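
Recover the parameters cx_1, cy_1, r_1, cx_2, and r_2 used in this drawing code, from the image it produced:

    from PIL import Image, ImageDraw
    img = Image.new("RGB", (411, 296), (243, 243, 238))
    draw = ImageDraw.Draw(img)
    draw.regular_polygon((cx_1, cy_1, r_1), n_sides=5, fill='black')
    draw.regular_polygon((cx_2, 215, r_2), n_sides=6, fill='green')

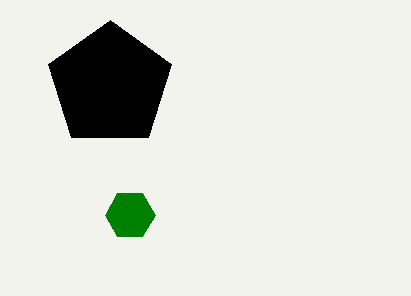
cx_1 = 110, cy_1 = 85, r_1 = 65, cx_2 = 130, r_2 = 25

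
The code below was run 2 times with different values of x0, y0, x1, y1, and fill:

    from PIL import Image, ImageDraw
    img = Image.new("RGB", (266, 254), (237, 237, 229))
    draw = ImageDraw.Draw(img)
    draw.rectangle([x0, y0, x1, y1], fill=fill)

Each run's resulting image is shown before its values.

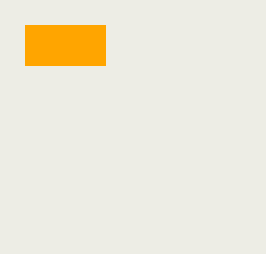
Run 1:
x0 = 25
y0 = 25
x1 = 105
y1 = 65
fill = 'orange'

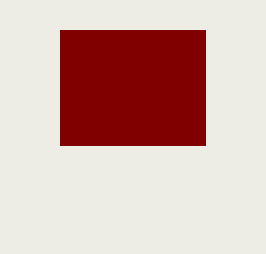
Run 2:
x0 = 60
y0 = 30
x1 = 205
y1 = 145
fill = 'maroon'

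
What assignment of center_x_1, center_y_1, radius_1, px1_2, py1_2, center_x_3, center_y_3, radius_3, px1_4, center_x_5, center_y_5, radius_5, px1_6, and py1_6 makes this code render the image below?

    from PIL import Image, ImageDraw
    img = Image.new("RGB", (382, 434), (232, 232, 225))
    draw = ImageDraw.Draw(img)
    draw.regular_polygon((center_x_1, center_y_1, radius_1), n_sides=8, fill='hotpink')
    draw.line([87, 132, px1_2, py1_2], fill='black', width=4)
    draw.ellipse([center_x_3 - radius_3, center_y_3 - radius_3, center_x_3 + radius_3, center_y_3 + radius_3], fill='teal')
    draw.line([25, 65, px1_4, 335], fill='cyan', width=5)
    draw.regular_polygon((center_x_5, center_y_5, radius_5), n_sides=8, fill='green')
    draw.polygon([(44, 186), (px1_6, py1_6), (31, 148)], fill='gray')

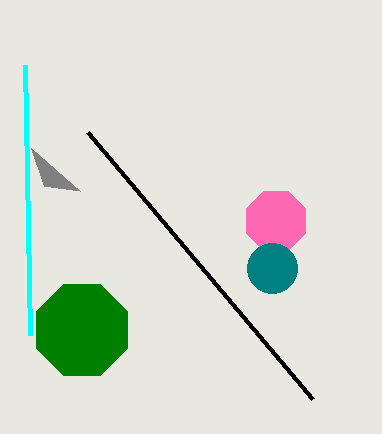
center_x_1 = 276, center_y_1 = 221, radius_1 = 32, px1_2 = 312, py1_2 = 399, center_x_3 = 272, center_y_3 = 268, radius_3 = 25, px1_4 = 30, center_x_5 = 82, center_y_5 = 330, radius_5 = 49, px1_6 = 80, py1_6 = 191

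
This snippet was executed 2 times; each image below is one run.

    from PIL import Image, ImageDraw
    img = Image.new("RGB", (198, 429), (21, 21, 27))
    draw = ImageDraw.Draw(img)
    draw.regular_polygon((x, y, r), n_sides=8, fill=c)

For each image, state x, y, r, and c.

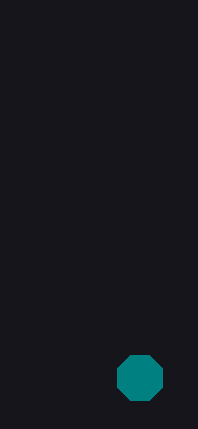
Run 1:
x = 140, y = 378, r = 24, c = 'teal'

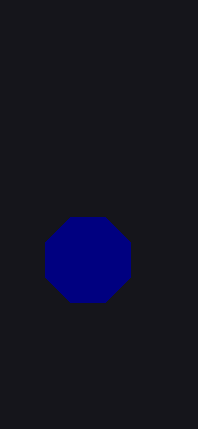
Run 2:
x = 88; y = 260; r = 46; c = 'navy'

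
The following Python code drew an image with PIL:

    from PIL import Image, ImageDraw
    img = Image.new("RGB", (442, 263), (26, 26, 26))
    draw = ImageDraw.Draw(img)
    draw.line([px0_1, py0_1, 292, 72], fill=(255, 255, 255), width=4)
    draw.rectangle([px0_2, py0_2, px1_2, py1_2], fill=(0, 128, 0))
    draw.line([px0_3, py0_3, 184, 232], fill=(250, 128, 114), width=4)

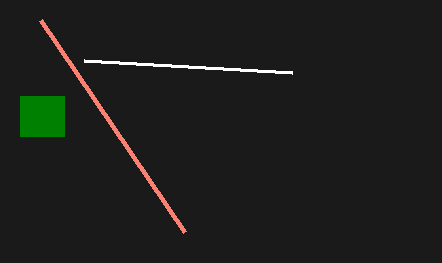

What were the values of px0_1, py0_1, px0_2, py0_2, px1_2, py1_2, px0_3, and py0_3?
px0_1 = 84; py0_1 = 60; px0_2 = 20; py0_2 = 96; px1_2 = 64; py1_2 = 136; px0_3 = 40; py0_3 = 20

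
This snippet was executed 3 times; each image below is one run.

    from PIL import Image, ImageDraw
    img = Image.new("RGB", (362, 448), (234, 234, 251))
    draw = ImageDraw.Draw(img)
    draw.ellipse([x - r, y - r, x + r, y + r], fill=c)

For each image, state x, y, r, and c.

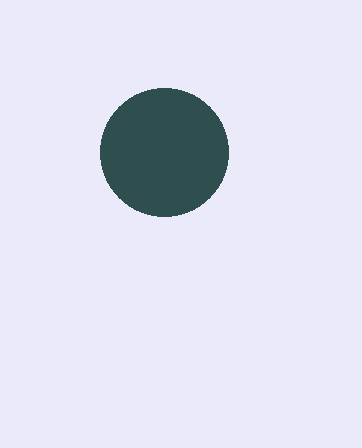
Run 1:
x = 164; y = 152; r = 64; c = 'darkslategray'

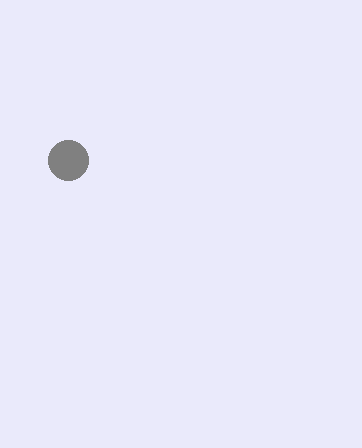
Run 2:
x = 68, y = 160, r = 20, c = 'gray'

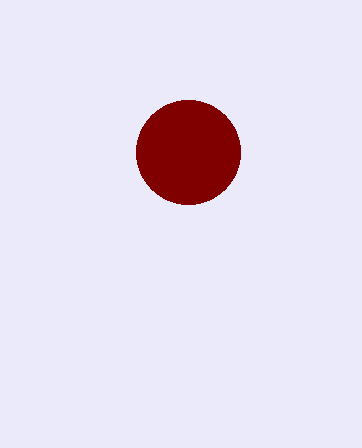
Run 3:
x = 188; y = 152; r = 52; c = 'maroon'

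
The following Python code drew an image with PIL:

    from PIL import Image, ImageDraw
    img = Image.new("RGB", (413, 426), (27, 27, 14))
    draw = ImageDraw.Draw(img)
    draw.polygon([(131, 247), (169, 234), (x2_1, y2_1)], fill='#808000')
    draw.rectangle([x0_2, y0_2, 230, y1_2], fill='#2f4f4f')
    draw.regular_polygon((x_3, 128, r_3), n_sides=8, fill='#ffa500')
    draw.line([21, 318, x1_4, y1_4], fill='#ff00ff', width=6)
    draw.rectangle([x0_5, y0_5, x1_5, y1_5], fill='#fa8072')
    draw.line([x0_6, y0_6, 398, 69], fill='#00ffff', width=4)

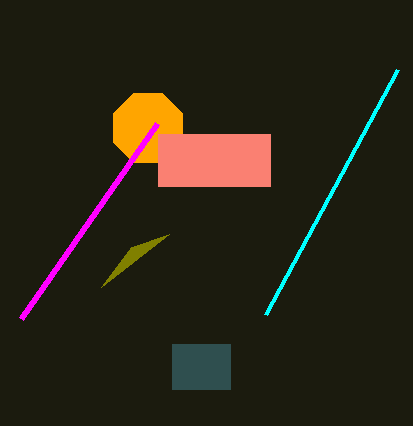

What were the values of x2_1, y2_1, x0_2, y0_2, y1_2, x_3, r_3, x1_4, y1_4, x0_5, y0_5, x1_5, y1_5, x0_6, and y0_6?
x2_1 = 101
y2_1 = 287
x0_2 = 172
y0_2 = 344
y1_2 = 389
x_3 = 148
r_3 = 37
x1_4 = 157
y1_4 = 123
x0_5 = 158
y0_5 = 134
x1_5 = 270
y1_5 = 186
x0_6 = 266
y0_6 = 314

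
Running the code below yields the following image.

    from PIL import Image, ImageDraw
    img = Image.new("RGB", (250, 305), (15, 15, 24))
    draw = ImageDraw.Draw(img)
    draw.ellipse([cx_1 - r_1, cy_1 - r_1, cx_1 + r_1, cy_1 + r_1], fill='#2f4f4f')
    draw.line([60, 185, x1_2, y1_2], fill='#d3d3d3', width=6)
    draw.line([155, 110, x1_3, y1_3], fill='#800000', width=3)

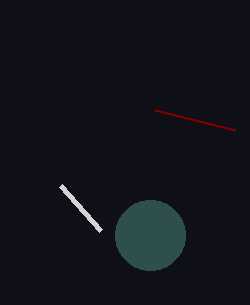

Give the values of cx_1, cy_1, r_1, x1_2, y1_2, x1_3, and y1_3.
cx_1 = 150, cy_1 = 235, r_1 = 35, x1_2 = 100, y1_2 = 230, x1_3 = 235, y1_3 = 130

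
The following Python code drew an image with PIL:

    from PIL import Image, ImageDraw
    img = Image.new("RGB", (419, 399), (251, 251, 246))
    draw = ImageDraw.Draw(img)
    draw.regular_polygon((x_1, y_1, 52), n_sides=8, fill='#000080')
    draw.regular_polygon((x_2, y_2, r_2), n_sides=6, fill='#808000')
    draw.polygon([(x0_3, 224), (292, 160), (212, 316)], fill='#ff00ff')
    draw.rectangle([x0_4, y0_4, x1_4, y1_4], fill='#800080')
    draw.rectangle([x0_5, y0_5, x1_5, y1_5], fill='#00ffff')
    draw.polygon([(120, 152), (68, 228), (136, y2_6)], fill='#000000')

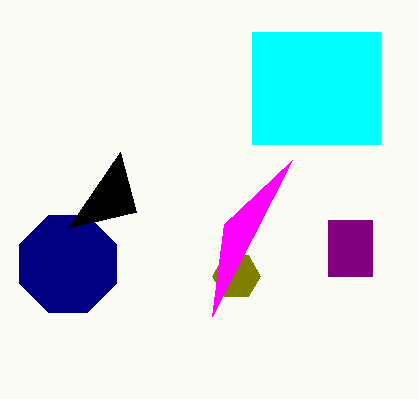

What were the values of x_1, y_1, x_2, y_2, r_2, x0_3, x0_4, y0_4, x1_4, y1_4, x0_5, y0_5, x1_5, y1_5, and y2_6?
x_1 = 68
y_1 = 264
x_2 = 236
y_2 = 276
r_2 = 24
x0_3 = 224
x0_4 = 328
y0_4 = 220
x1_4 = 372
y1_4 = 276
x0_5 = 252
y0_5 = 32
x1_5 = 380
y1_5 = 144
y2_6 = 212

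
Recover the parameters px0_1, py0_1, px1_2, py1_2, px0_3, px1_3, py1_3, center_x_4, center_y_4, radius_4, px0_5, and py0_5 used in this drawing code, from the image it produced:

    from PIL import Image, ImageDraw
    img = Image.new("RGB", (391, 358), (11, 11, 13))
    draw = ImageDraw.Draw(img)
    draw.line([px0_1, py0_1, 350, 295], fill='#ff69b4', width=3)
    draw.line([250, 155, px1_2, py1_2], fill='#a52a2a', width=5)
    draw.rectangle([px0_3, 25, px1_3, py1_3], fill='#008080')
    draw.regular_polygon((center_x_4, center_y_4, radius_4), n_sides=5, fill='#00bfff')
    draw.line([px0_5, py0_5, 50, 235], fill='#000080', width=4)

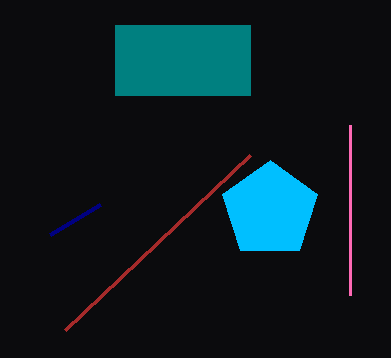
px0_1 = 350
py0_1 = 125
px1_2 = 65
py1_2 = 330
px0_3 = 115
px1_3 = 250
py1_3 = 95
center_x_4 = 270
center_y_4 = 210
radius_4 = 50
px0_5 = 100
py0_5 = 205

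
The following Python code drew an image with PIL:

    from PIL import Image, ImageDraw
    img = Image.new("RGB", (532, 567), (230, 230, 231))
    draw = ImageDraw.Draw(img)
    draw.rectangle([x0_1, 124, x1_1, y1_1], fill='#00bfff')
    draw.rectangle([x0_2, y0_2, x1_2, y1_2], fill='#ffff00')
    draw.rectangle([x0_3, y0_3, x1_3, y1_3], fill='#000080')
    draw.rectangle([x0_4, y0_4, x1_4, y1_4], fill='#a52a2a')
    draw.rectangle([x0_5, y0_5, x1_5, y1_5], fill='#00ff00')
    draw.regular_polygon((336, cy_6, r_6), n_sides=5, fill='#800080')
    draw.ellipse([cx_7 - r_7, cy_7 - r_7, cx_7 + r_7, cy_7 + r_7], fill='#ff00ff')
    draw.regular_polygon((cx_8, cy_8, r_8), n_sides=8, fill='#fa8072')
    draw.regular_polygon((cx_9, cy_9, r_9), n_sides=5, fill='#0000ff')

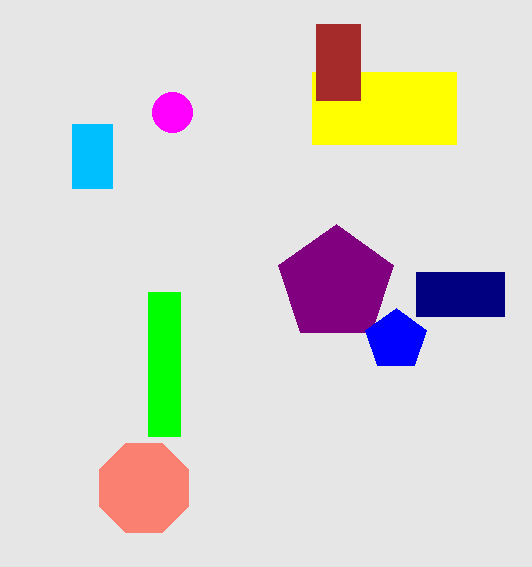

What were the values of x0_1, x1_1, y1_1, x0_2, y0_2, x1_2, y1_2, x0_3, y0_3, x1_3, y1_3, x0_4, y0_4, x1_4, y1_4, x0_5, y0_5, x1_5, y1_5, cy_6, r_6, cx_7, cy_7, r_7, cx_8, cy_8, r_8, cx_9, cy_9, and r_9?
x0_1 = 72, x1_1 = 112, y1_1 = 188, x0_2 = 312, y0_2 = 72, x1_2 = 456, y1_2 = 144, x0_3 = 416, y0_3 = 272, x1_3 = 504, y1_3 = 316, x0_4 = 316, y0_4 = 24, x1_4 = 360, y1_4 = 100, x0_5 = 148, y0_5 = 292, x1_5 = 180, y1_5 = 436, cy_6 = 284, r_6 = 60, cx_7 = 172, cy_7 = 112, r_7 = 20, cx_8 = 144, cy_8 = 488, r_8 = 48, cx_9 = 396, cy_9 = 340, r_9 = 32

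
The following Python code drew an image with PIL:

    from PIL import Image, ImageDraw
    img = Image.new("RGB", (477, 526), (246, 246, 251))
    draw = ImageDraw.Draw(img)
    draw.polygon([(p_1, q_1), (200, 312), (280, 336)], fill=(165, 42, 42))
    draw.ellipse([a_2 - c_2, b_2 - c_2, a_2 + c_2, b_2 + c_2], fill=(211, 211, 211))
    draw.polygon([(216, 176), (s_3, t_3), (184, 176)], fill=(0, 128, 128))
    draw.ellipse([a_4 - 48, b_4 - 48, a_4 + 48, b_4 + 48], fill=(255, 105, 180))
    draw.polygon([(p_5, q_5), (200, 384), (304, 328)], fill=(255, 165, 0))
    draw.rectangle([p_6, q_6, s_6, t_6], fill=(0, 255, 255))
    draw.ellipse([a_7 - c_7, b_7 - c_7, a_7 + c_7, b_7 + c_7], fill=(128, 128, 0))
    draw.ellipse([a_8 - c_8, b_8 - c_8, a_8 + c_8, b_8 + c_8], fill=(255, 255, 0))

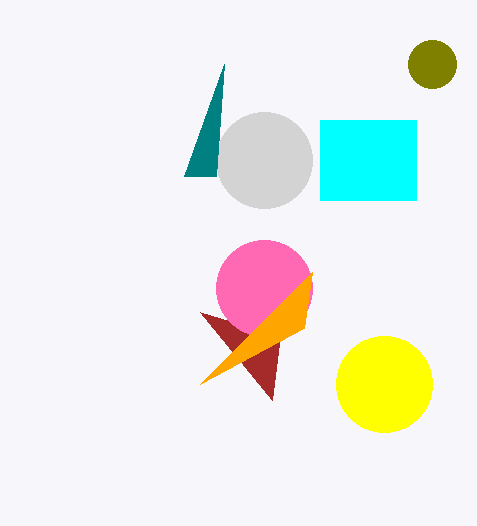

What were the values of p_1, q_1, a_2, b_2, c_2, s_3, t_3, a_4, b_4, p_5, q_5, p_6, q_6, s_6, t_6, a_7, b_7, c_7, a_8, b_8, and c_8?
p_1 = 272
q_1 = 400
a_2 = 264
b_2 = 160
c_2 = 48
s_3 = 224
t_3 = 64
a_4 = 264
b_4 = 288
p_5 = 312
q_5 = 272
p_6 = 320
q_6 = 120
s_6 = 416
t_6 = 200
a_7 = 432
b_7 = 64
c_7 = 24
a_8 = 384
b_8 = 384
c_8 = 48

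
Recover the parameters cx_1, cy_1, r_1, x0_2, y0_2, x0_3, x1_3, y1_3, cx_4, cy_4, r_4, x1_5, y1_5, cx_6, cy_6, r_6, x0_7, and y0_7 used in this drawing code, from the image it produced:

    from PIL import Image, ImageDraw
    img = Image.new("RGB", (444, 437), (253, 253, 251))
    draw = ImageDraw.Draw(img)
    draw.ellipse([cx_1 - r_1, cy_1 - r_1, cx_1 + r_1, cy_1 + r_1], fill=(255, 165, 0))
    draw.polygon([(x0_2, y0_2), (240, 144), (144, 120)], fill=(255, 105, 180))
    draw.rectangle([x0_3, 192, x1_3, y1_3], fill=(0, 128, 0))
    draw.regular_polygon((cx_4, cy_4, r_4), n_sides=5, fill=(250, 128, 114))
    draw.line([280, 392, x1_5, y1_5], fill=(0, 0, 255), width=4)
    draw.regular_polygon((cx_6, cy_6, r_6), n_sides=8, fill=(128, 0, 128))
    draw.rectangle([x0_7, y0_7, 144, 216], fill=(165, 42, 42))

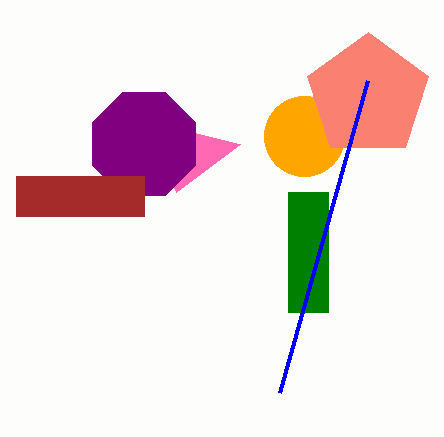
cx_1 = 304, cy_1 = 136, r_1 = 40, x0_2 = 176, y0_2 = 192, x0_3 = 288, x1_3 = 328, y1_3 = 312, cx_4 = 368, cy_4 = 96, r_4 = 64, x1_5 = 368, y1_5 = 80, cx_6 = 144, cy_6 = 144, r_6 = 56, x0_7 = 16, y0_7 = 176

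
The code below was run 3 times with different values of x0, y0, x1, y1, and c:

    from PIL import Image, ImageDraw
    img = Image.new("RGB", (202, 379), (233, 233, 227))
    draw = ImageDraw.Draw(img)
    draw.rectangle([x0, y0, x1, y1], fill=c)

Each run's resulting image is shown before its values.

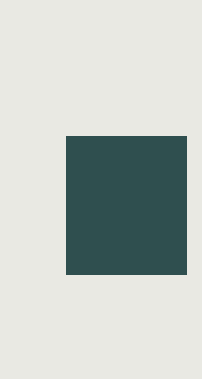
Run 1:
x0 = 66; y0 = 136; x1 = 186; y1 = 274; c = 'darkslategray'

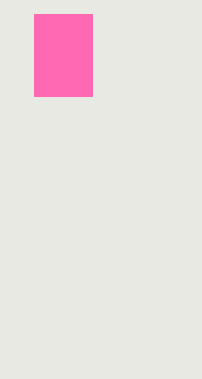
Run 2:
x0 = 34; y0 = 14; x1 = 92; y1 = 96; c = 'hotpink'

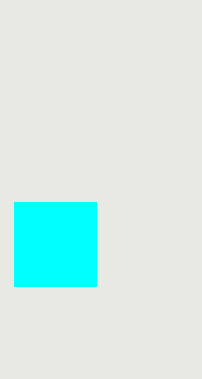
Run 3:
x0 = 14; y0 = 202; x1 = 96; y1 = 286; c = 'cyan'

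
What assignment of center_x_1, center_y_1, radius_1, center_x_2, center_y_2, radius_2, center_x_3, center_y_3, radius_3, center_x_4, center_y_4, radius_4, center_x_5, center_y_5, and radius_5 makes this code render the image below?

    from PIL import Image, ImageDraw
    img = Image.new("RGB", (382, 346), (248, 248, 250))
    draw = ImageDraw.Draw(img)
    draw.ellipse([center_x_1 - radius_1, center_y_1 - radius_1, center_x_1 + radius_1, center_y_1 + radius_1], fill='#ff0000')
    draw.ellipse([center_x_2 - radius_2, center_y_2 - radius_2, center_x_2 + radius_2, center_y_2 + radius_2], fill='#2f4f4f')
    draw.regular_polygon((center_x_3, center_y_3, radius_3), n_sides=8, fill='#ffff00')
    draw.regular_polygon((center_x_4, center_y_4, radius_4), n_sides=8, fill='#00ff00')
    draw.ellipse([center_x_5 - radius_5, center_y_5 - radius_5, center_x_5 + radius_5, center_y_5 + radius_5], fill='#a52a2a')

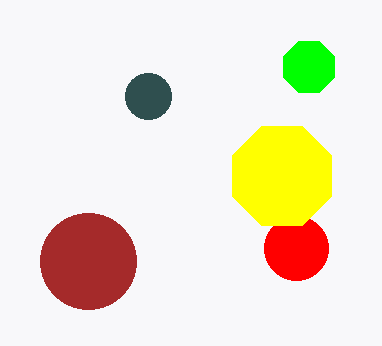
center_x_1 = 296, center_y_1 = 248, radius_1 = 32, center_x_2 = 148, center_y_2 = 96, radius_2 = 23, center_x_3 = 282, center_y_3 = 176, radius_3 = 54, center_x_4 = 309, center_y_4 = 67, radius_4 = 28, center_x_5 = 88, center_y_5 = 261, radius_5 = 48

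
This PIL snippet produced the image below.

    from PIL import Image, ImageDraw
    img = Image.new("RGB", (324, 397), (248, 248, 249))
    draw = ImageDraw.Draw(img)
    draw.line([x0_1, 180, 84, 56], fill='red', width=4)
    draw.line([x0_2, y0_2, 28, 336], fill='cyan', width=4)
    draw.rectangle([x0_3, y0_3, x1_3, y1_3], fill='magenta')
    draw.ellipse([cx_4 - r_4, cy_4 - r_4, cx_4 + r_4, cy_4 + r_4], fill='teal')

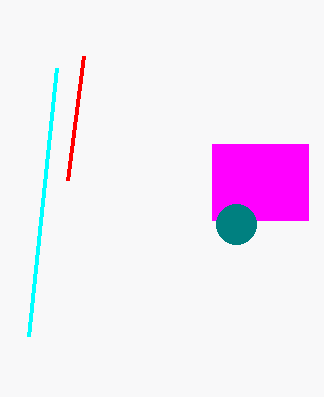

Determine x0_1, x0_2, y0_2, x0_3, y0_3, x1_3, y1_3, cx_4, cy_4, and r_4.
x0_1 = 68, x0_2 = 56, y0_2 = 68, x0_3 = 212, y0_3 = 144, x1_3 = 308, y1_3 = 220, cx_4 = 236, cy_4 = 224, r_4 = 20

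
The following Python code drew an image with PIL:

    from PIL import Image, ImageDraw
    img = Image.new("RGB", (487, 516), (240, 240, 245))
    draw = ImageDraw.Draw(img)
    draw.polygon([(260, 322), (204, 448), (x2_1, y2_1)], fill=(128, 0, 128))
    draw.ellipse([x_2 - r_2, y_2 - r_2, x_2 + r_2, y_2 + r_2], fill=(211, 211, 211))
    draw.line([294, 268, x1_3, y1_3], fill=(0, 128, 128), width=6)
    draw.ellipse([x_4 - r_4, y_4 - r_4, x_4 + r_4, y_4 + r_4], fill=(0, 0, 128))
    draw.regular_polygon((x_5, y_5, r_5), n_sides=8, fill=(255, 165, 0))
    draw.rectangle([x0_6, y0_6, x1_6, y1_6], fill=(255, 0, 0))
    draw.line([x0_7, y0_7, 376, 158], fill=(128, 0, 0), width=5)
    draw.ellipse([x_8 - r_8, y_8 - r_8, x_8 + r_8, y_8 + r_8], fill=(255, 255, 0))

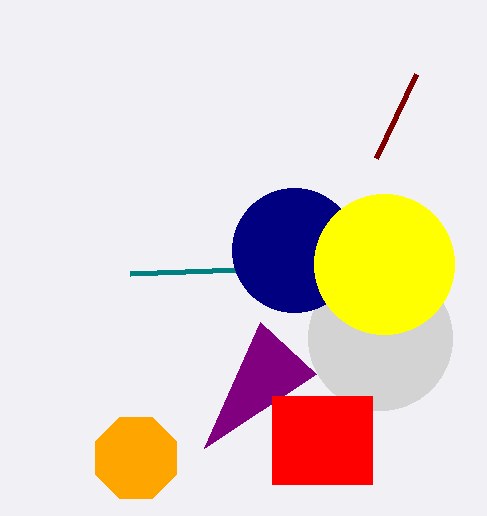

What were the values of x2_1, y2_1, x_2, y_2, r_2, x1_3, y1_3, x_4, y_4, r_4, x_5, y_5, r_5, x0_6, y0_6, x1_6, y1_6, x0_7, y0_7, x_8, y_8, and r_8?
x2_1 = 316
y2_1 = 374
x_2 = 380
y_2 = 338
r_2 = 72
x1_3 = 130
y1_3 = 274
x_4 = 294
y_4 = 250
r_4 = 62
x_5 = 136
y_5 = 458
r_5 = 44
x0_6 = 272
y0_6 = 396
x1_6 = 372
y1_6 = 484
x0_7 = 416
y0_7 = 74
x_8 = 384
y_8 = 264
r_8 = 70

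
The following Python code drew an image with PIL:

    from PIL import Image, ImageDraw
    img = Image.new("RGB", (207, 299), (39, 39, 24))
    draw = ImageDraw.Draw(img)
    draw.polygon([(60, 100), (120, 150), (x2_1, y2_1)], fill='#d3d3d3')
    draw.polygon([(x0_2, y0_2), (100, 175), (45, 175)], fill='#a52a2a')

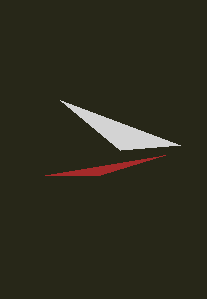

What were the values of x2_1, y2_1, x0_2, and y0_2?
x2_1 = 180
y2_1 = 145
x0_2 = 165
y0_2 = 155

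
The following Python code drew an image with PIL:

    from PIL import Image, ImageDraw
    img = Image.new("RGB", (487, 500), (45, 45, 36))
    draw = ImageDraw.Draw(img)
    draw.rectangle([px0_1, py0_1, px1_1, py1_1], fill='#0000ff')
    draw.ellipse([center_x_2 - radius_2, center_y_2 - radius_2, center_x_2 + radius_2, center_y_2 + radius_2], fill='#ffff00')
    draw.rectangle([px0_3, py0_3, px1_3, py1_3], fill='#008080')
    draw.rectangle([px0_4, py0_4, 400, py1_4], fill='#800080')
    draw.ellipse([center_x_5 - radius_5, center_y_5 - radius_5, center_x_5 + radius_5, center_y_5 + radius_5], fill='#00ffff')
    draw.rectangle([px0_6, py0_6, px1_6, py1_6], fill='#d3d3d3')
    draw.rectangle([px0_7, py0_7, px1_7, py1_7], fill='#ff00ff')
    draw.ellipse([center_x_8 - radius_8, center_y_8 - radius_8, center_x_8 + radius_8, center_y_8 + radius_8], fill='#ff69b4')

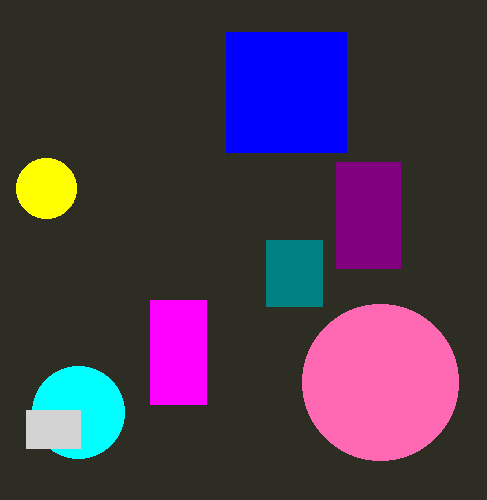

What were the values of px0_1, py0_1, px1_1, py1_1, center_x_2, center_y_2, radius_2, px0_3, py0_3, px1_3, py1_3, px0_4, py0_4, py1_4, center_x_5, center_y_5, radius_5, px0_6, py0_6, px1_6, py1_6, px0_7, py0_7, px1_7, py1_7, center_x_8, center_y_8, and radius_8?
px0_1 = 226
py0_1 = 32
px1_1 = 346
py1_1 = 152
center_x_2 = 46
center_y_2 = 188
radius_2 = 30
px0_3 = 266
py0_3 = 240
px1_3 = 322
py1_3 = 306
px0_4 = 336
py0_4 = 162
py1_4 = 268
center_x_5 = 78
center_y_5 = 412
radius_5 = 46
px0_6 = 26
py0_6 = 410
px1_6 = 80
py1_6 = 448
px0_7 = 150
py0_7 = 300
px1_7 = 206
py1_7 = 404
center_x_8 = 380
center_y_8 = 382
radius_8 = 78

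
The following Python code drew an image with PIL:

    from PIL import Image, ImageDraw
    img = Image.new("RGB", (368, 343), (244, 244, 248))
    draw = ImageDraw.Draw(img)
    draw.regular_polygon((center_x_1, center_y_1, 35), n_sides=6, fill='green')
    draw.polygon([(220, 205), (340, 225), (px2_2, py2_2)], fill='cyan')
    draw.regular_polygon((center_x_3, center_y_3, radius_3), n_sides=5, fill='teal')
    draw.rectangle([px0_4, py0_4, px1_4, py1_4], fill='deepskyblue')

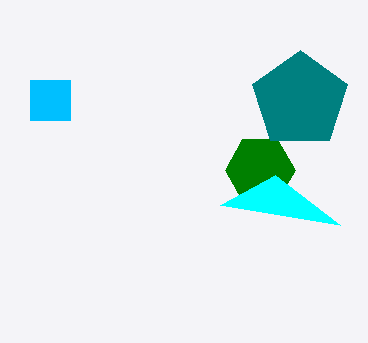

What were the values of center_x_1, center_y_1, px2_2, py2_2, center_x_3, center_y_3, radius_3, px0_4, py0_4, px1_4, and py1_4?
center_x_1 = 260; center_y_1 = 170; px2_2 = 275; py2_2 = 175; center_x_3 = 300; center_y_3 = 100; radius_3 = 50; px0_4 = 30; py0_4 = 80; px1_4 = 70; py1_4 = 120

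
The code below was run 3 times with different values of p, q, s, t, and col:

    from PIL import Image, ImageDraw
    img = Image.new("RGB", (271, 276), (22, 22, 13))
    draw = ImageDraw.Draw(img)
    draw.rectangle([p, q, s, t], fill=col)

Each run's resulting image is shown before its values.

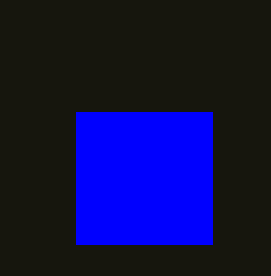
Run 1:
p = 76; q = 112; s = 212; t = 244; col = 'blue'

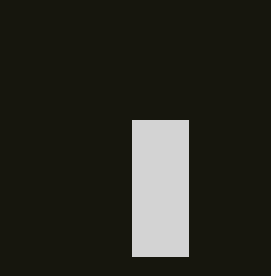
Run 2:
p = 132, q = 120, s = 188, t = 256, col = 'lightgray'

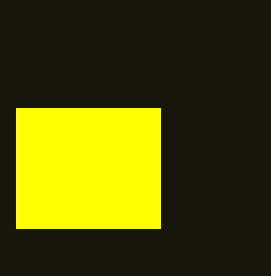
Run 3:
p = 16
q = 108
s = 160
t = 228
col = 'yellow'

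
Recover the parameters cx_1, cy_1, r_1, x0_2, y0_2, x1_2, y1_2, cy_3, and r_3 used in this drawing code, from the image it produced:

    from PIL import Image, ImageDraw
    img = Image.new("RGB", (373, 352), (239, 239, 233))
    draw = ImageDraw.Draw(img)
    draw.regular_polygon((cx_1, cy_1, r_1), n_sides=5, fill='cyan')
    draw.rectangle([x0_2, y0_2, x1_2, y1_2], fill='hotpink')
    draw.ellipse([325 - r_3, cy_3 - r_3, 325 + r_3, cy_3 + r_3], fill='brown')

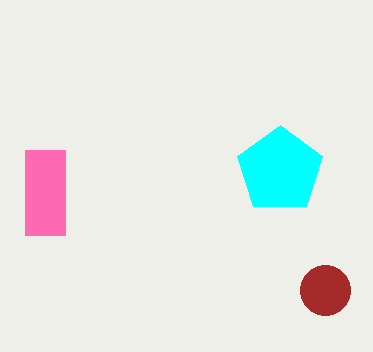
cx_1 = 280
cy_1 = 170
r_1 = 45
x0_2 = 25
y0_2 = 150
x1_2 = 65
y1_2 = 235
cy_3 = 290
r_3 = 25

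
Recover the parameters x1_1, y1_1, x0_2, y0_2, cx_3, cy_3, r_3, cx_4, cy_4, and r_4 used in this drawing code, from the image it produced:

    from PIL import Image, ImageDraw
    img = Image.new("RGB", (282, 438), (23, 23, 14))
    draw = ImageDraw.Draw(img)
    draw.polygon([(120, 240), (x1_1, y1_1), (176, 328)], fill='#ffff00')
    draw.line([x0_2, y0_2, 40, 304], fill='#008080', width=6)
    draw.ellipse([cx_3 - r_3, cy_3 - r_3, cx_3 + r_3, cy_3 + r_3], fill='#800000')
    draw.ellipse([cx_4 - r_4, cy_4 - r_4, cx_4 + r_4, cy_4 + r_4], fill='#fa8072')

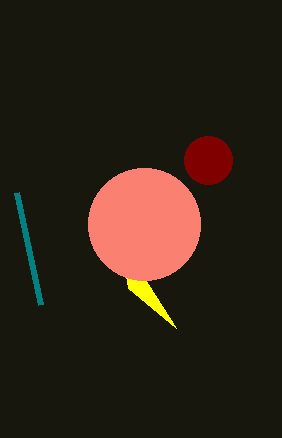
x1_1 = 128, y1_1 = 288, x0_2 = 16, y0_2 = 192, cx_3 = 208, cy_3 = 160, r_3 = 24, cx_4 = 144, cy_4 = 224, r_4 = 56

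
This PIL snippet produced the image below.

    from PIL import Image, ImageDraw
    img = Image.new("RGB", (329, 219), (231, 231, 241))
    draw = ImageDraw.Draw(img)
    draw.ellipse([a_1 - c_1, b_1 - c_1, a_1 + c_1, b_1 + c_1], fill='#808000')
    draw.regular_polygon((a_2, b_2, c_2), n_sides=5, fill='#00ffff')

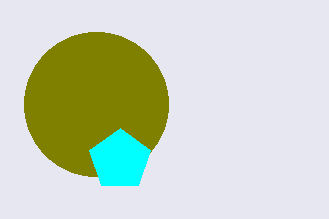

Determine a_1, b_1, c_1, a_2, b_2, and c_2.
a_1 = 96
b_1 = 104
c_1 = 72
a_2 = 120
b_2 = 160
c_2 = 32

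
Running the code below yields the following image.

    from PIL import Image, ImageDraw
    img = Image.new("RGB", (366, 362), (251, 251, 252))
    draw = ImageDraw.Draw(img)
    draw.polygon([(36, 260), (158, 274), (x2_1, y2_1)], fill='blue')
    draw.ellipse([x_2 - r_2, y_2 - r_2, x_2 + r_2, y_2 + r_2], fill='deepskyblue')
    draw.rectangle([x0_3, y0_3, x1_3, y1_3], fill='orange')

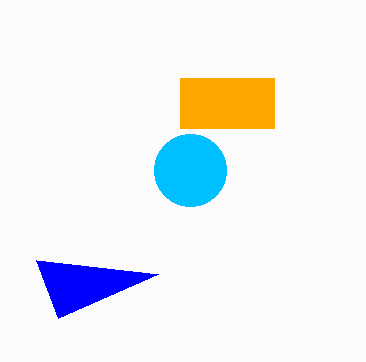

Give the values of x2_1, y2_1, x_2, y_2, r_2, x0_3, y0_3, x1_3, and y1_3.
x2_1 = 58
y2_1 = 318
x_2 = 190
y_2 = 170
r_2 = 36
x0_3 = 180
y0_3 = 78
x1_3 = 274
y1_3 = 128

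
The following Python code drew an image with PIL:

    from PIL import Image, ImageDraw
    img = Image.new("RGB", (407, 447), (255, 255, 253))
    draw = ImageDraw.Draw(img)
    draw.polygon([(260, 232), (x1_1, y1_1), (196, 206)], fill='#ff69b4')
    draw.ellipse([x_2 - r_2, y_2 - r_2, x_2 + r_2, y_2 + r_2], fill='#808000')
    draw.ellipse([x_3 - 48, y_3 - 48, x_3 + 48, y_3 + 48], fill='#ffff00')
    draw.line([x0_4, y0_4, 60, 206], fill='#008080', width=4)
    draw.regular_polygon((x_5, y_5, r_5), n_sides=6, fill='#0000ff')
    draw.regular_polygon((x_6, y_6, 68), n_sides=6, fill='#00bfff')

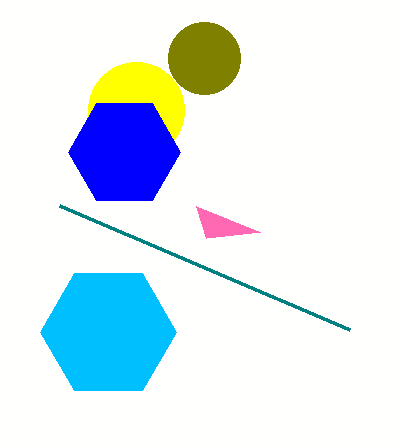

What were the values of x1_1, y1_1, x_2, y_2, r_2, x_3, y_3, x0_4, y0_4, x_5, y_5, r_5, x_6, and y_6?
x1_1 = 206
y1_1 = 238
x_2 = 204
y_2 = 58
r_2 = 36
x_3 = 136
y_3 = 110
x0_4 = 350
y0_4 = 330
x_5 = 124
y_5 = 152
r_5 = 56
x_6 = 108
y_6 = 332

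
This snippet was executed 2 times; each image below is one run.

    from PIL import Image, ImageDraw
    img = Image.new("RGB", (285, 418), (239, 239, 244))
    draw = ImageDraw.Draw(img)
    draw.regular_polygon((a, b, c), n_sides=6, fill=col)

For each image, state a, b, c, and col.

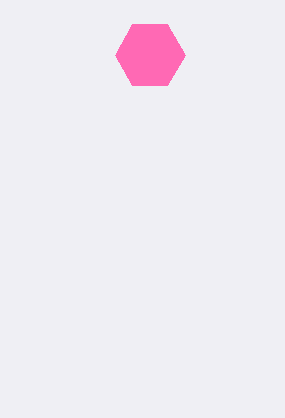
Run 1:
a = 150, b = 55, c = 35, col = 'hotpink'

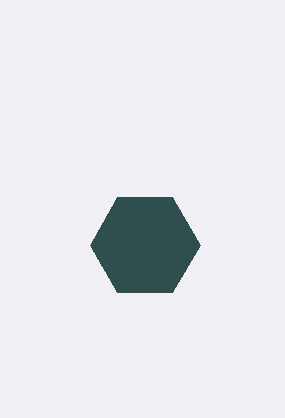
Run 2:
a = 145; b = 245; c = 55; col = 'darkslategray'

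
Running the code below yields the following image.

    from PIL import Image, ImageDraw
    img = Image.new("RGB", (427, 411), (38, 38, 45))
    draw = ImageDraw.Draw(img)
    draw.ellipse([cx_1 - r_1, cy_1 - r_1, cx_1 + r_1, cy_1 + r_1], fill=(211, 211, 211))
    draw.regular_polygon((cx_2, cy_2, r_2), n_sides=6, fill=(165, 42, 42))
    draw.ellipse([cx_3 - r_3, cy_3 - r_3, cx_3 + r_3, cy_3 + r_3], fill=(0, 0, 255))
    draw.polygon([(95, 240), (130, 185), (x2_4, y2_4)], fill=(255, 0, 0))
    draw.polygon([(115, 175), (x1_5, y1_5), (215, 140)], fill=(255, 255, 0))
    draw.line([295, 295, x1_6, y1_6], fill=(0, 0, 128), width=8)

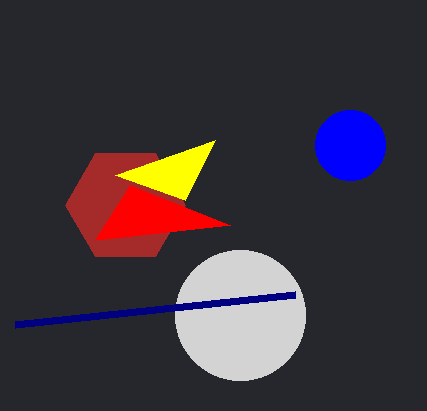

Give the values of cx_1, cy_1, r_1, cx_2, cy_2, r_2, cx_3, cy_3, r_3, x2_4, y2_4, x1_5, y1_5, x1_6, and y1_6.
cx_1 = 240; cy_1 = 315; r_1 = 65; cx_2 = 125; cy_2 = 205; r_2 = 60; cx_3 = 350; cy_3 = 145; r_3 = 35; x2_4 = 230; y2_4 = 225; x1_5 = 185; y1_5 = 200; x1_6 = 15; y1_6 = 325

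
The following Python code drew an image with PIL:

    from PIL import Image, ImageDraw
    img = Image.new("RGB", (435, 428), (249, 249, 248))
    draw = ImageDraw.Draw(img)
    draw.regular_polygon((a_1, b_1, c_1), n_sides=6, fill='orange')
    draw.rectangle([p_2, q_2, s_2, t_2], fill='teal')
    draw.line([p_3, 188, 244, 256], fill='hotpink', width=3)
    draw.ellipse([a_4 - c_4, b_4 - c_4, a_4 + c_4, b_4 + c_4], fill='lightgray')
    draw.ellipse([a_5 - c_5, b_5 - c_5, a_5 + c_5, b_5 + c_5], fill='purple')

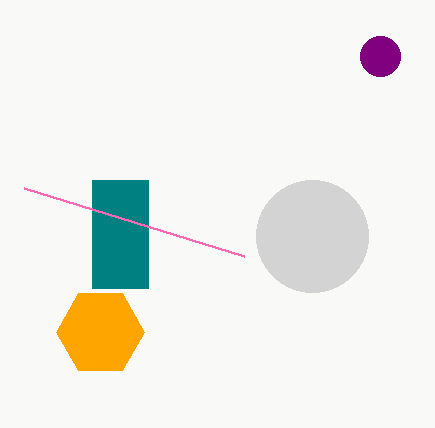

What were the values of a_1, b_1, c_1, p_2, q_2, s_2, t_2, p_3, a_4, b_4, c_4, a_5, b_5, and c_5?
a_1 = 100; b_1 = 332; c_1 = 44; p_2 = 92; q_2 = 180; s_2 = 148; t_2 = 288; p_3 = 24; a_4 = 312; b_4 = 236; c_4 = 56; a_5 = 380; b_5 = 56; c_5 = 20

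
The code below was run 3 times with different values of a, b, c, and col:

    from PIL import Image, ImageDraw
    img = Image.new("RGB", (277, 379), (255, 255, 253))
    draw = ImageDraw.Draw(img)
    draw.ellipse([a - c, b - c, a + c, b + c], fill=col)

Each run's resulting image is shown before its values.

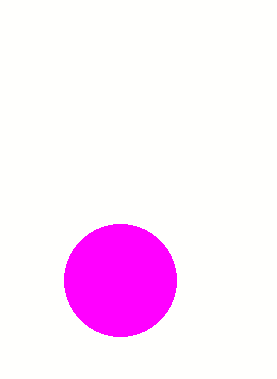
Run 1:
a = 120; b = 280; c = 56; col = 'magenta'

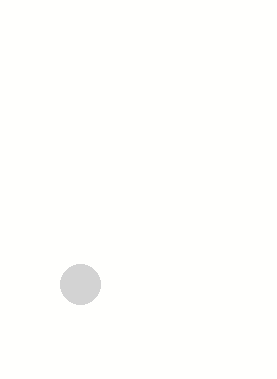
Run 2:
a = 80
b = 284
c = 20
col = 'lightgray'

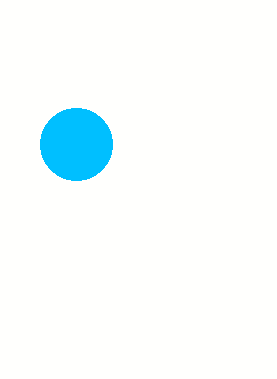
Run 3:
a = 76, b = 144, c = 36, col = 'deepskyblue'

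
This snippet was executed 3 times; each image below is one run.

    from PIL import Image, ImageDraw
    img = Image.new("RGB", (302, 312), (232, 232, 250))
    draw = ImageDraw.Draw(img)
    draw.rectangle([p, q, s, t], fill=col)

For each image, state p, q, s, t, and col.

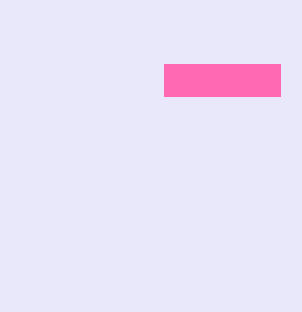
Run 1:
p = 164, q = 64, s = 280, t = 96, col = 'hotpink'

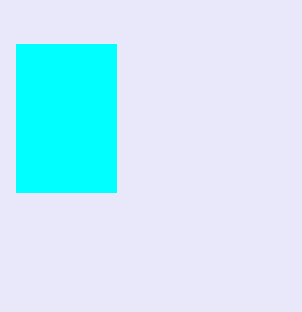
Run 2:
p = 16
q = 44
s = 116
t = 192
col = 'cyan'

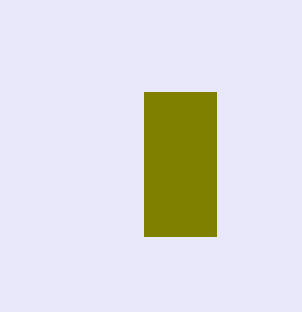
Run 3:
p = 144, q = 92, s = 216, t = 236, col = 'olive'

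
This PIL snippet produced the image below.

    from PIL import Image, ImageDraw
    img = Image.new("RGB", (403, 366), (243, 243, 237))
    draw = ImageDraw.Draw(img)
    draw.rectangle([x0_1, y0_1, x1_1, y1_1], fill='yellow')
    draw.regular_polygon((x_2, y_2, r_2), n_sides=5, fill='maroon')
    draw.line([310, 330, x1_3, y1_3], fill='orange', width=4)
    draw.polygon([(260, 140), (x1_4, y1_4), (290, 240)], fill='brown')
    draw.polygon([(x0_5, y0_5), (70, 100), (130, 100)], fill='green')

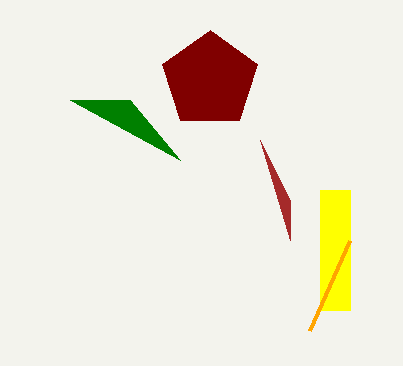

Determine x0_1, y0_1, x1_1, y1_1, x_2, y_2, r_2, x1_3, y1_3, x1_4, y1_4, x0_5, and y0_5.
x0_1 = 320; y0_1 = 190; x1_1 = 350; y1_1 = 310; x_2 = 210; y_2 = 80; r_2 = 50; x1_3 = 350; y1_3 = 240; x1_4 = 290; y1_4 = 200; x0_5 = 180; y0_5 = 160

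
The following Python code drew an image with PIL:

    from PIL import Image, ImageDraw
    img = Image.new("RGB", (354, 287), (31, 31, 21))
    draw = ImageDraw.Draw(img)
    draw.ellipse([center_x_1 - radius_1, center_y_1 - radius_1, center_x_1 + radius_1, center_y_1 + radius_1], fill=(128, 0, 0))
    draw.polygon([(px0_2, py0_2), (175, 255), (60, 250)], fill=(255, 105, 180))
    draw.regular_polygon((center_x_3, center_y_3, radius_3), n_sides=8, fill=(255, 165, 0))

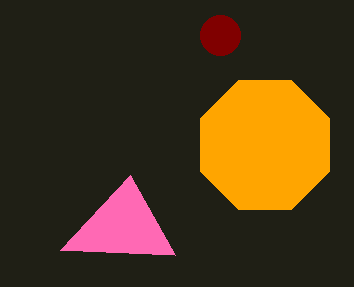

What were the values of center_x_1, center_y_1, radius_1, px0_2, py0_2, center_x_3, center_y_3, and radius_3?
center_x_1 = 220
center_y_1 = 35
radius_1 = 20
px0_2 = 130
py0_2 = 175
center_x_3 = 265
center_y_3 = 145
radius_3 = 70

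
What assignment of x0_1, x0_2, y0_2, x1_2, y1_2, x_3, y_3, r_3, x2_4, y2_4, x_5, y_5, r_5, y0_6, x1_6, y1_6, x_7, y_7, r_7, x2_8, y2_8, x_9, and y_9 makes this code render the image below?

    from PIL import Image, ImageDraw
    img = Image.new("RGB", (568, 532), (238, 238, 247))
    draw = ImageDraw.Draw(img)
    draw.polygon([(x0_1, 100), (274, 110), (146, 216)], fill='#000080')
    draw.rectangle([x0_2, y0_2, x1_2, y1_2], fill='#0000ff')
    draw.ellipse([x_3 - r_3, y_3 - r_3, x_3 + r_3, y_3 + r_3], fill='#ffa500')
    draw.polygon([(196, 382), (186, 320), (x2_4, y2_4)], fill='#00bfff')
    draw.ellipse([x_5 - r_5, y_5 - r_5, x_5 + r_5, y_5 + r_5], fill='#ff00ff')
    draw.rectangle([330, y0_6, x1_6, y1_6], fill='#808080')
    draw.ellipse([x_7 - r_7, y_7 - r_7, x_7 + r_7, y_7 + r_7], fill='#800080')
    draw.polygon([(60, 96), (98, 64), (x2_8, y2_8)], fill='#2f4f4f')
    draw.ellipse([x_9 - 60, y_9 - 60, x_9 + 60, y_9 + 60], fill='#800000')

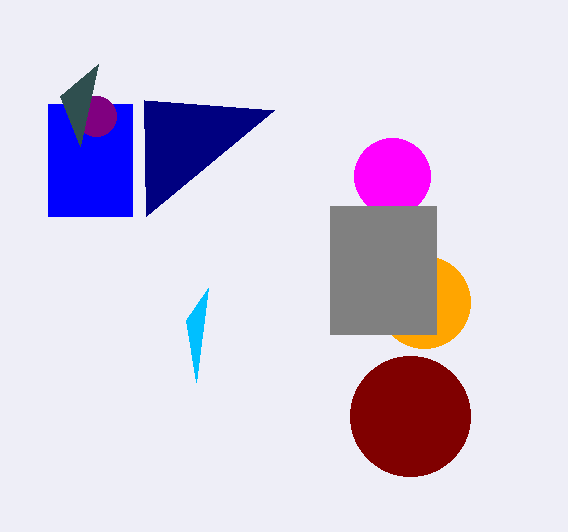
x0_1 = 144, x0_2 = 48, y0_2 = 104, x1_2 = 132, y1_2 = 216, x_3 = 424, y_3 = 302, r_3 = 46, x2_4 = 208, y2_4 = 288, x_5 = 392, y_5 = 176, r_5 = 38, y0_6 = 206, x1_6 = 436, y1_6 = 334, x_7 = 96, y_7 = 116, r_7 = 20, x2_8 = 80, y2_8 = 146, x_9 = 410, y_9 = 416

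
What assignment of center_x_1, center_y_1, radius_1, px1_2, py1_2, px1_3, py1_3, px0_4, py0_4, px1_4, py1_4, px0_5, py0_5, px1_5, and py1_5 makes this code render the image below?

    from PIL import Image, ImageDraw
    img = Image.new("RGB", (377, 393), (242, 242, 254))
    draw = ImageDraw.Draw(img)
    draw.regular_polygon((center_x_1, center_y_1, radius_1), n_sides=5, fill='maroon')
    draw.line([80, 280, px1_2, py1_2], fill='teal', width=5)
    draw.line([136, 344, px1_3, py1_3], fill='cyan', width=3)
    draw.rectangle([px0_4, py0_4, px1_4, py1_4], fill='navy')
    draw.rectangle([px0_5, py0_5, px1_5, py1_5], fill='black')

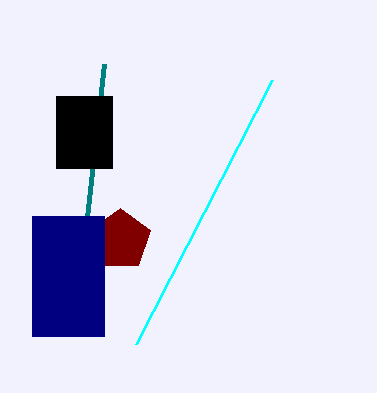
center_x_1 = 120, center_y_1 = 240, radius_1 = 32, px1_2 = 104, py1_2 = 64, px1_3 = 272, py1_3 = 80, px0_4 = 32, py0_4 = 216, px1_4 = 104, py1_4 = 336, px0_5 = 56, py0_5 = 96, px1_5 = 112, py1_5 = 168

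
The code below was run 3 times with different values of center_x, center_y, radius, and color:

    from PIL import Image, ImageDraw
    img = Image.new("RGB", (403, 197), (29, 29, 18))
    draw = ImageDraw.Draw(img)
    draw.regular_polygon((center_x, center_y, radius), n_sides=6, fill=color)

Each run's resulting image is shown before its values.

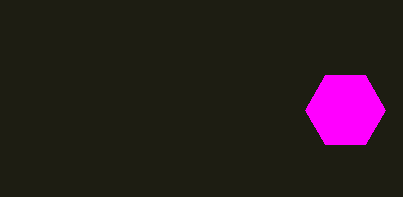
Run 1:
center_x = 345
center_y = 110
radius = 40
color = 'magenta'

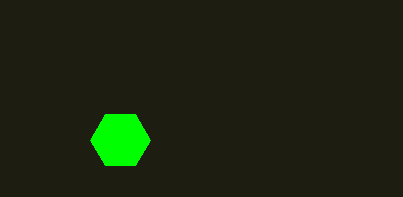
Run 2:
center_x = 120
center_y = 140
radius = 30
color = 'lime'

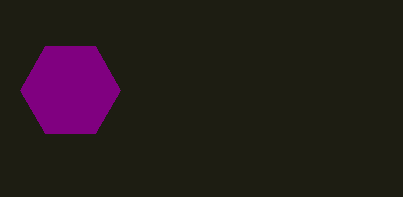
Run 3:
center_x = 70, center_y = 90, radius = 50, color = 'purple'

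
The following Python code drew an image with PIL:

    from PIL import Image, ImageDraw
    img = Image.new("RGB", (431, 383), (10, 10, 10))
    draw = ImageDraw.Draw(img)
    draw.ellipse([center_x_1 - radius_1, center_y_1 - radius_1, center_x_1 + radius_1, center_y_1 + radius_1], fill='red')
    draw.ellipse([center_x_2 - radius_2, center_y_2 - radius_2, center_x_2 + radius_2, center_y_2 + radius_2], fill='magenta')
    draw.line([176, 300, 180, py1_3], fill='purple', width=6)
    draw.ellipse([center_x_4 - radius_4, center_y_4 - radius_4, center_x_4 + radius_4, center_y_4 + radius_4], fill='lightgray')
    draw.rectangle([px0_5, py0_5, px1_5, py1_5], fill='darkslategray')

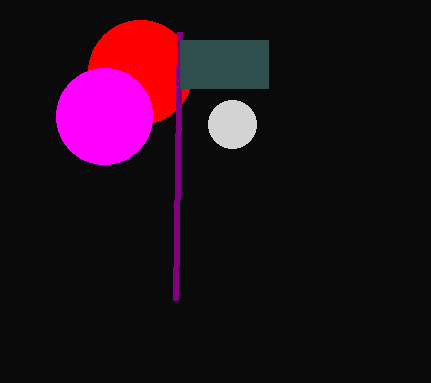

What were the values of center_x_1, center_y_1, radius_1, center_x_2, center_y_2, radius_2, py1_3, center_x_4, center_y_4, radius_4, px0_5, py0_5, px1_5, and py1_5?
center_x_1 = 140, center_y_1 = 72, radius_1 = 52, center_x_2 = 104, center_y_2 = 116, radius_2 = 48, py1_3 = 32, center_x_4 = 232, center_y_4 = 124, radius_4 = 24, px0_5 = 180, py0_5 = 40, px1_5 = 268, py1_5 = 88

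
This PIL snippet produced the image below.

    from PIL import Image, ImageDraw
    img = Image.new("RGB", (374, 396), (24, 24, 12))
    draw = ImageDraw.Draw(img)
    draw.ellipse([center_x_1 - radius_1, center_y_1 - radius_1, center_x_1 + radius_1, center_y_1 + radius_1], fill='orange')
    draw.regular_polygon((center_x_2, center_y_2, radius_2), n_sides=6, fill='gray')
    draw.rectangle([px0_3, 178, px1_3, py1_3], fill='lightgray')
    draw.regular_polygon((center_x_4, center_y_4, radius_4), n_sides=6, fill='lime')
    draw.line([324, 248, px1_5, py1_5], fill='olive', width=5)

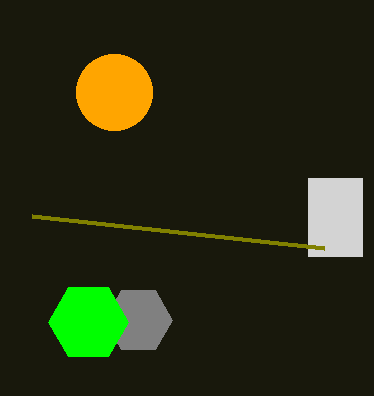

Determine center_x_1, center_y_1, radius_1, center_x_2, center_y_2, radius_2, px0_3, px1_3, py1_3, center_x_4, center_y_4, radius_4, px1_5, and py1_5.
center_x_1 = 114, center_y_1 = 92, radius_1 = 38, center_x_2 = 138, center_y_2 = 320, radius_2 = 34, px0_3 = 308, px1_3 = 362, py1_3 = 256, center_x_4 = 88, center_y_4 = 322, radius_4 = 40, px1_5 = 32, py1_5 = 216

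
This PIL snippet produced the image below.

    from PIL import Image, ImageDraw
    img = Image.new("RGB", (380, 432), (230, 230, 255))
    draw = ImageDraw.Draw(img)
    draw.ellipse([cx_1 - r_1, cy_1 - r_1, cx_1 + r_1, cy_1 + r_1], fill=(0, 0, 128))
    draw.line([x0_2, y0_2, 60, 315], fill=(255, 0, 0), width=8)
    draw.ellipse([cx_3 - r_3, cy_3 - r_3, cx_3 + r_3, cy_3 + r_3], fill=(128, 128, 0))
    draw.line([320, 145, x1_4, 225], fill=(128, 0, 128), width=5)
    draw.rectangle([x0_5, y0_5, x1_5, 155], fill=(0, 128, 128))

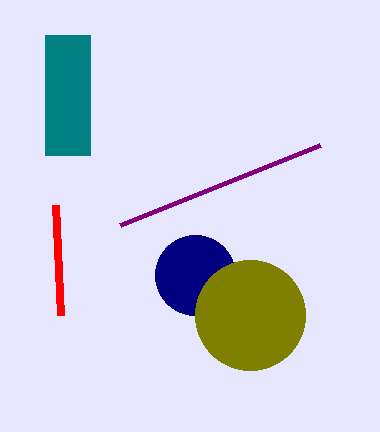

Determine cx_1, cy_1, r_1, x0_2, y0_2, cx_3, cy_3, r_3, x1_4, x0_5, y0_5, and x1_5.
cx_1 = 195; cy_1 = 275; r_1 = 40; x0_2 = 55; y0_2 = 205; cx_3 = 250; cy_3 = 315; r_3 = 55; x1_4 = 120; x0_5 = 45; y0_5 = 35; x1_5 = 90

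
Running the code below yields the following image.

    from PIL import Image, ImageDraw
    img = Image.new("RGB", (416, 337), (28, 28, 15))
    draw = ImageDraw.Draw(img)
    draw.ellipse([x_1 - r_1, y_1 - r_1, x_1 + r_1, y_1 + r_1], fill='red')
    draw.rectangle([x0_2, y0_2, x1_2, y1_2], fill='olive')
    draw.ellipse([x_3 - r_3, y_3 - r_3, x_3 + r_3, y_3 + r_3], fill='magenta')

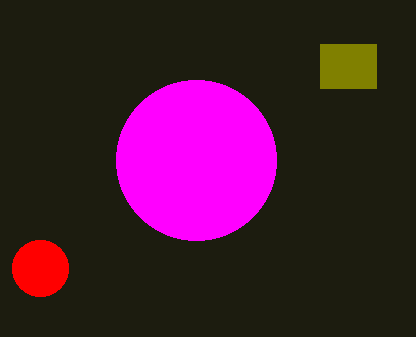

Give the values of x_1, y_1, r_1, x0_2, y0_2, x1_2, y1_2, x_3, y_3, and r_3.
x_1 = 40
y_1 = 268
r_1 = 28
x0_2 = 320
y0_2 = 44
x1_2 = 376
y1_2 = 88
x_3 = 196
y_3 = 160
r_3 = 80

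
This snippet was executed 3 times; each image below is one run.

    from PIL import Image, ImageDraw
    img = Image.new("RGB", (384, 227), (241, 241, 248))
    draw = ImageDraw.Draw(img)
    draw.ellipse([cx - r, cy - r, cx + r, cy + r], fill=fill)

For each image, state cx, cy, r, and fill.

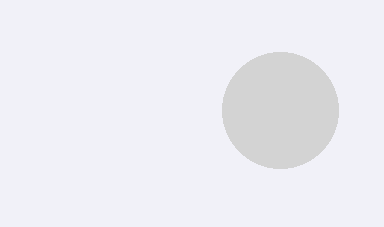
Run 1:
cx = 280, cy = 110, r = 58, fill = 'lightgray'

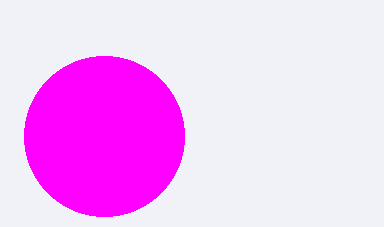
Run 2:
cx = 104, cy = 136, r = 80, fill = 'magenta'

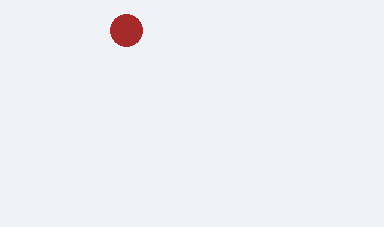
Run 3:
cx = 126, cy = 30, r = 16, fill = 'brown'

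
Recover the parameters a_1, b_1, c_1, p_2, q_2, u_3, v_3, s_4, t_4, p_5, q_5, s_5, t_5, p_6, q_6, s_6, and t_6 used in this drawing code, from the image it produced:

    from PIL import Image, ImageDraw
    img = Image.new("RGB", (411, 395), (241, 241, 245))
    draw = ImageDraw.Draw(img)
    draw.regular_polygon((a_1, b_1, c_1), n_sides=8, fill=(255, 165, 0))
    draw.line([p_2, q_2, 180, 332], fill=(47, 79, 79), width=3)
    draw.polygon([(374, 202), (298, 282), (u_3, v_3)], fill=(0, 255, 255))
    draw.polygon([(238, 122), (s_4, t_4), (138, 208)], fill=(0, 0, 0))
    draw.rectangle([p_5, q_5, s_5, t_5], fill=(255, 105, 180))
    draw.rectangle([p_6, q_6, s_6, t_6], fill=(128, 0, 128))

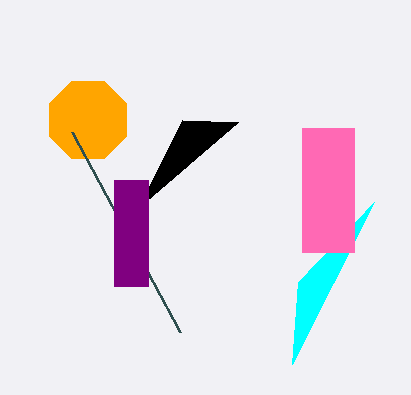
a_1 = 88
b_1 = 120
c_1 = 42
p_2 = 72
q_2 = 132
u_3 = 292
v_3 = 364
s_4 = 182
t_4 = 120
p_5 = 302
q_5 = 128
s_5 = 354
t_5 = 252
p_6 = 114
q_6 = 180
s_6 = 148
t_6 = 286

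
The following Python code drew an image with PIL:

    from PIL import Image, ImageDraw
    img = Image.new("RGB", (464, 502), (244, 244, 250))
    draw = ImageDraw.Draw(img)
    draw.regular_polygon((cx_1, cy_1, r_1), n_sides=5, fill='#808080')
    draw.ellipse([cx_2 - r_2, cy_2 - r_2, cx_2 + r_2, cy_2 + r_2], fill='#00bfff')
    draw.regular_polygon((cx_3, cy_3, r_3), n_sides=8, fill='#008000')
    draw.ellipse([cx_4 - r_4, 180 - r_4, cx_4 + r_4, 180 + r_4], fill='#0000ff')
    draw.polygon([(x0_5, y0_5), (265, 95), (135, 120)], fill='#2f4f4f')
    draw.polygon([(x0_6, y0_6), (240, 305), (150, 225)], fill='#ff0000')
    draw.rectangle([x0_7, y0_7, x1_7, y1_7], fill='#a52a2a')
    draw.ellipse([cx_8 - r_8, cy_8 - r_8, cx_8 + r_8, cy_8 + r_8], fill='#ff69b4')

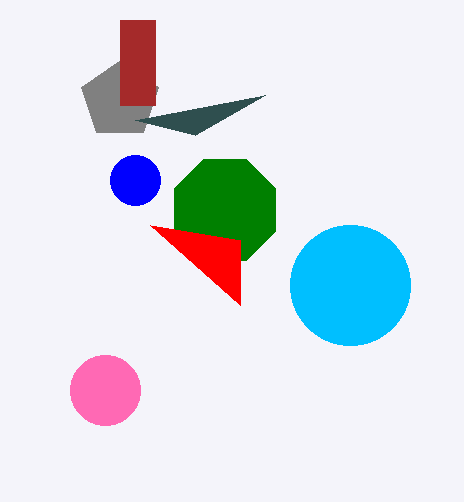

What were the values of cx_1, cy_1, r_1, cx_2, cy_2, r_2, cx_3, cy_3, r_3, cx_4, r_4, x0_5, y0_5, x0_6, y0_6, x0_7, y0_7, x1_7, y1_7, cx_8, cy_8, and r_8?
cx_1 = 120, cy_1 = 100, r_1 = 40, cx_2 = 350, cy_2 = 285, r_2 = 60, cx_3 = 225, cy_3 = 210, r_3 = 55, cx_4 = 135, r_4 = 25, x0_5 = 195, y0_5 = 135, x0_6 = 240, y0_6 = 240, x0_7 = 120, y0_7 = 20, x1_7 = 155, y1_7 = 105, cx_8 = 105, cy_8 = 390, r_8 = 35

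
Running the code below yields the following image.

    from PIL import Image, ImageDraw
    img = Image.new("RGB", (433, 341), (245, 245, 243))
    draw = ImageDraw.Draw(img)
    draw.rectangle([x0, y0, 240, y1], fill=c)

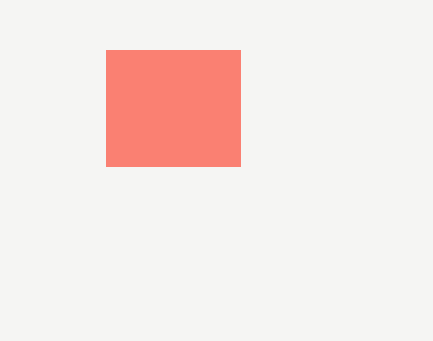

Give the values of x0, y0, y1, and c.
x0 = 106, y0 = 50, y1 = 166, c = 'salmon'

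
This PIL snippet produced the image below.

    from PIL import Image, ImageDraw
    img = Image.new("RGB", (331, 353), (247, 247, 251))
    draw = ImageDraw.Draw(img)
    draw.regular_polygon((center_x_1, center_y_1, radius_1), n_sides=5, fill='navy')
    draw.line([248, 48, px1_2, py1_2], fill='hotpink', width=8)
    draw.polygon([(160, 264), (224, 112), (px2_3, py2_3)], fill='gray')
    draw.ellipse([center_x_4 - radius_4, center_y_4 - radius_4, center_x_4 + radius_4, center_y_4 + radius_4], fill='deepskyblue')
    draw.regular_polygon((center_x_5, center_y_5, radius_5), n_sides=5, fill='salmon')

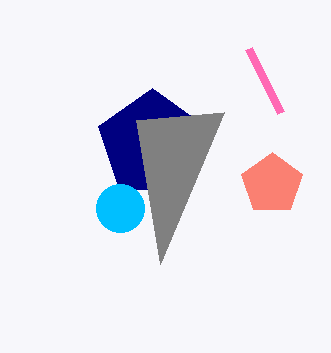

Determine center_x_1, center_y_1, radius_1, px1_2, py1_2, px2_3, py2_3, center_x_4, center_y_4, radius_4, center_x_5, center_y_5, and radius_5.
center_x_1 = 152
center_y_1 = 144
radius_1 = 56
px1_2 = 280
py1_2 = 112
px2_3 = 136
py2_3 = 120
center_x_4 = 120
center_y_4 = 208
radius_4 = 24
center_x_5 = 272
center_y_5 = 184
radius_5 = 32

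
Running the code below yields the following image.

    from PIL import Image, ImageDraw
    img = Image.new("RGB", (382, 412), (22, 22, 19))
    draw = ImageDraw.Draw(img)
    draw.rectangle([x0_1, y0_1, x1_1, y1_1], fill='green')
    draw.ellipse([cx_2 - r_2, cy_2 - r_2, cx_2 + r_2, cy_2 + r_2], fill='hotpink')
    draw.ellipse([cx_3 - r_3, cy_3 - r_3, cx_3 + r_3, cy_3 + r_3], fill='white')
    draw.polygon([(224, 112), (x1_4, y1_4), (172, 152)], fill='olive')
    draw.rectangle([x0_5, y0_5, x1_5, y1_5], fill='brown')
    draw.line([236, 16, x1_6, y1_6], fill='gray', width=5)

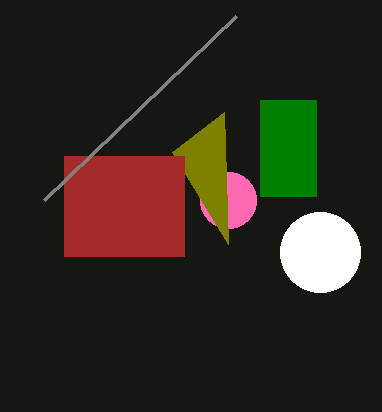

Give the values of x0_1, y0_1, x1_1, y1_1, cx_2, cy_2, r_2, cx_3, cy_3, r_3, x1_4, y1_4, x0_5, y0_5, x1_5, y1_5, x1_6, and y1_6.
x0_1 = 260, y0_1 = 100, x1_1 = 316, y1_1 = 196, cx_2 = 228, cy_2 = 200, r_2 = 28, cx_3 = 320, cy_3 = 252, r_3 = 40, x1_4 = 228, y1_4 = 244, x0_5 = 64, y0_5 = 156, x1_5 = 184, y1_5 = 256, x1_6 = 44, y1_6 = 200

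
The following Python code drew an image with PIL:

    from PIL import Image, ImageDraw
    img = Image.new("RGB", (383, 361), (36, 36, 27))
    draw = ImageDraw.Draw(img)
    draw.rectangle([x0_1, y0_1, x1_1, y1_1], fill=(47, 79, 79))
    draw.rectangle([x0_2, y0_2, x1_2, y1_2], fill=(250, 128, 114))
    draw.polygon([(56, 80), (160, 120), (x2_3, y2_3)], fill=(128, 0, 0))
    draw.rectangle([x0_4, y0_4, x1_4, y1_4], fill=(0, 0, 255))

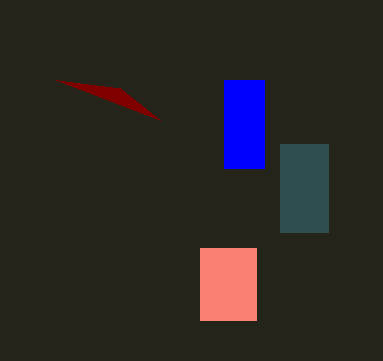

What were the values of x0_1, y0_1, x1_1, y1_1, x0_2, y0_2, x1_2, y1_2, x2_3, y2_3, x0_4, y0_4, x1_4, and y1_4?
x0_1 = 280; y0_1 = 144; x1_1 = 328; y1_1 = 232; x0_2 = 200; y0_2 = 248; x1_2 = 256; y1_2 = 320; x2_3 = 120; y2_3 = 88; x0_4 = 224; y0_4 = 80; x1_4 = 264; y1_4 = 168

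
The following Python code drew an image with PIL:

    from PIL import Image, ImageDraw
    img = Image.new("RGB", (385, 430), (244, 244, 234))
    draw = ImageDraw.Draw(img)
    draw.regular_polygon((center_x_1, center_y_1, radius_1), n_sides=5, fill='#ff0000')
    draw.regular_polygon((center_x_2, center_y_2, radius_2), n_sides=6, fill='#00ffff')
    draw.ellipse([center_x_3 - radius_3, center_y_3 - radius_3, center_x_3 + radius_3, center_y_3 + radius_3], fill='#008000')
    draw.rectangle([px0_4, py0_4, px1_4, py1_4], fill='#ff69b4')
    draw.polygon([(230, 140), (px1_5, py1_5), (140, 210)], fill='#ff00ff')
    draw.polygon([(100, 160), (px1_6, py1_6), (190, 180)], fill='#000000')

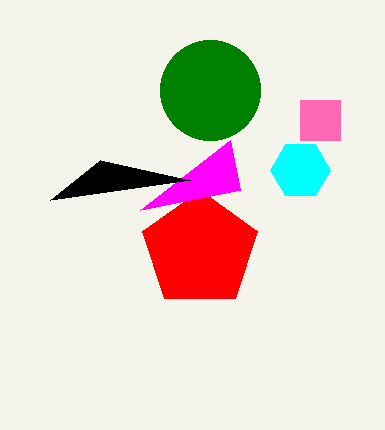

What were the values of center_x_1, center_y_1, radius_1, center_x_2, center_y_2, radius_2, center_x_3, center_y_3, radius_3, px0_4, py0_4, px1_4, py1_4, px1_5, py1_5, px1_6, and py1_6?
center_x_1 = 200; center_y_1 = 250; radius_1 = 60; center_x_2 = 300; center_y_2 = 170; radius_2 = 30; center_x_3 = 210; center_y_3 = 90; radius_3 = 50; px0_4 = 300; py0_4 = 100; px1_4 = 340; py1_4 = 140; px1_5 = 240; py1_5 = 190; px1_6 = 50; py1_6 = 200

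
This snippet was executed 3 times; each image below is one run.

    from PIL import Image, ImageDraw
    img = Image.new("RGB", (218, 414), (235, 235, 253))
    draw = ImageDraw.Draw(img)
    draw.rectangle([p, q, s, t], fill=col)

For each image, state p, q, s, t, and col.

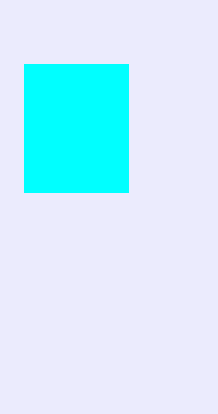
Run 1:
p = 24, q = 64, s = 128, t = 192, col = 'cyan'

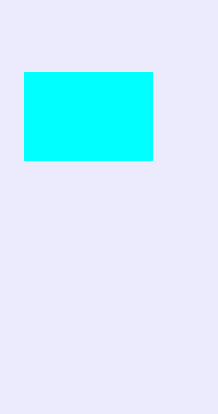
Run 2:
p = 24
q = 72
s = 152
t = 160
col = 'cyan'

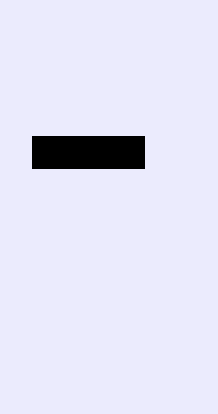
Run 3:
p = 32; q = 136; s = 144; t = 168; col = 'black'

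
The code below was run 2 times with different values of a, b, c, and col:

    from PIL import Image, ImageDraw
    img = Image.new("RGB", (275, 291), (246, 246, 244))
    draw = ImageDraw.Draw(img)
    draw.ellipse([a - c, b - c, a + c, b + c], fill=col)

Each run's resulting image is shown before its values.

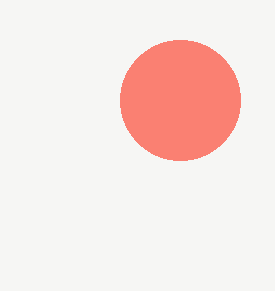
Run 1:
a = 180
b = 100
c = 60
col = 'salmon'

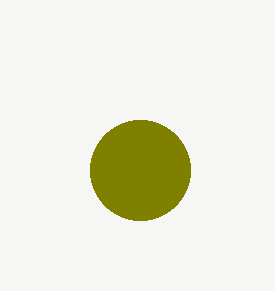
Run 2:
a = 140
b = 170
c = 50
col = 'olive'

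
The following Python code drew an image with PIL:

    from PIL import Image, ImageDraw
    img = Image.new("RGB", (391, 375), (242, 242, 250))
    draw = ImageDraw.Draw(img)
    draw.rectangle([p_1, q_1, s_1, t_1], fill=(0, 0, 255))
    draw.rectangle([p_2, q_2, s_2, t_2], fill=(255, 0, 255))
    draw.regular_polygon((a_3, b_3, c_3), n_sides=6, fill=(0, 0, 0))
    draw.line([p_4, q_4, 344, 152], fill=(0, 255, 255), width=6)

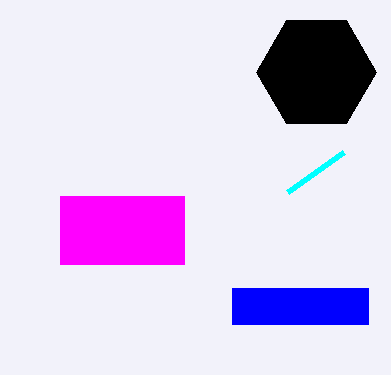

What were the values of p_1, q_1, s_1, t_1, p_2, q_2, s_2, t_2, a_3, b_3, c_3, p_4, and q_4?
p_1 = 232, q_1 = 288, s_1 = 368, t_1 = 324, p_2 = 60, q_2 = 196, s_2 = 184, t_2 = 264, a_3 = 316, b_3 = 72, c_3 = 60, p_4 = 288, q_4 = 192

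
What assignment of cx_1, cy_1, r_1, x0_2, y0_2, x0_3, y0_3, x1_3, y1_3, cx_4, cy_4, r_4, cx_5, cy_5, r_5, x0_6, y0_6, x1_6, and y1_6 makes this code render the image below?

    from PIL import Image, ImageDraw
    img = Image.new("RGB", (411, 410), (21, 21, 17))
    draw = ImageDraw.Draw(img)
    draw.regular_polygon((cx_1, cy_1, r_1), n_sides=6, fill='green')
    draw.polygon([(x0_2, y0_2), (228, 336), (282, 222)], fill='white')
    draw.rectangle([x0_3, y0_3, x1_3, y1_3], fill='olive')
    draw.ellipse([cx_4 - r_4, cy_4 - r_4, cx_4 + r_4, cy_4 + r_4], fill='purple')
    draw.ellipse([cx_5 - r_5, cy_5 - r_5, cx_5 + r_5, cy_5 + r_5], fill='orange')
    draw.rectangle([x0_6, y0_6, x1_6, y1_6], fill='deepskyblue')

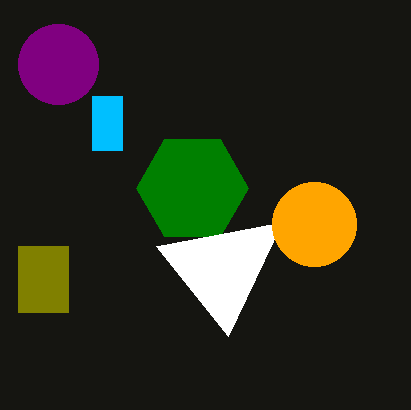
cx_1 = 192, cy_1 = 188, r_1 = 56, x0_2 = 156, y0_2 = 246, x0_3 = 18, y0_3 = 246, x1_3 = 68, y1_3 = 312, cx_4 = 58, cy_4 = 64, r_4 = 40, cx_5 = 314, cy_5 = 224, r_5 = 42, x0_6 = 92, y0_6 = 96, x1_6 = 122, y1_6 = 150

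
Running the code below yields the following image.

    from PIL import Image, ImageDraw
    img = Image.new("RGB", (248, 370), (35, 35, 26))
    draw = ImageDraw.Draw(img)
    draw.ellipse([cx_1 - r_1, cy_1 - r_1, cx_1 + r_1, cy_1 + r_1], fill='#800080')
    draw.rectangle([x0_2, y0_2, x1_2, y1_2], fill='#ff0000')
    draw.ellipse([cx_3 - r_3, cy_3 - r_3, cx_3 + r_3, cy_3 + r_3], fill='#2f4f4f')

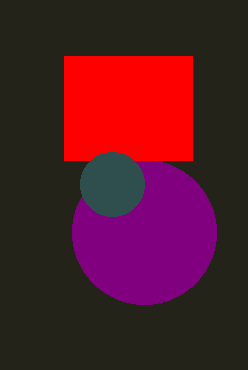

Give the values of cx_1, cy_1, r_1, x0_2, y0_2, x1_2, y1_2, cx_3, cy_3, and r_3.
cx_1 = 144; cy_1 = 232; r_1 = 72; x0_2 = 64; y0_2 = 56; x1_2 = 192; y1_2 = 160; cx_3 = 112; cy_3 = 184; r_3 = 32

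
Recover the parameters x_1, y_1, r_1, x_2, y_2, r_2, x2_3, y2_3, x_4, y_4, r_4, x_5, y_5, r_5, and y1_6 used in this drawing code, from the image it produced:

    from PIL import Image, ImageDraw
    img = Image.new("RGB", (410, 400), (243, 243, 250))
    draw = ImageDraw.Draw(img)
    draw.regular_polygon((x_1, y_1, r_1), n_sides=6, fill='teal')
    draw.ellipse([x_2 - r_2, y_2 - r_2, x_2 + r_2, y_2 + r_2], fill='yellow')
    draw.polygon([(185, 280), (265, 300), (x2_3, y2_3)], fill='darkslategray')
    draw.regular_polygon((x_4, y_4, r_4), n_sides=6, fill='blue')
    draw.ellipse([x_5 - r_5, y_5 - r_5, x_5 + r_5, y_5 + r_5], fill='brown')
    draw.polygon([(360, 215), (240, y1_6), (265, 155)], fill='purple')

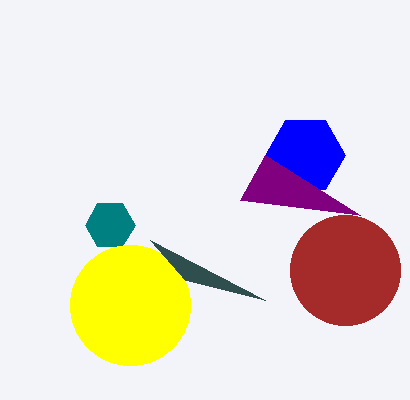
x_1 = 110, y_1 = 225, r_1 = 25, x_2 = 130, y_2 = 305, r_2 = 60, x2_3 = 150, y2_3 = 240, x_4 = 305, y_4 = 155, r_4 = 40, x_5 = 345, y_5 = 270, r_5 = 55, y1_6 = 200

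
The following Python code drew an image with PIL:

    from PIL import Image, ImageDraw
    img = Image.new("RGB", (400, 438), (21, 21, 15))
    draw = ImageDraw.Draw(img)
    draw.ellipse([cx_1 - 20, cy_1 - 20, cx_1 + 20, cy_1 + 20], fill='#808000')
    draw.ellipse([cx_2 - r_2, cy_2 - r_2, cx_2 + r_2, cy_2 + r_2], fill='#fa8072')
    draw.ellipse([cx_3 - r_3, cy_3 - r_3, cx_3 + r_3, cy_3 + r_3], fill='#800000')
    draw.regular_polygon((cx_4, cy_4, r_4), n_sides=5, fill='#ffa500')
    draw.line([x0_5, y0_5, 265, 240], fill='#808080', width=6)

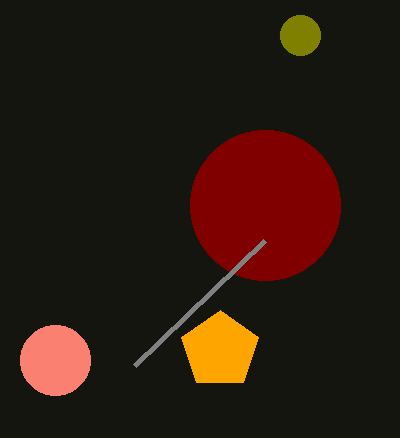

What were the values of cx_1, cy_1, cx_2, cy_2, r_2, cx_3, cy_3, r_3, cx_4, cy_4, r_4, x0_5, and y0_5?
cx_1 = 300, cy_1 = 35, cx_2 = 55, cy_2 = 360, r_2 = 35, cx_3 = 265, cy_3 = 205, r_3 = 75, cx_4 = 220, cy_4 = 350, r_4 = 40, x0_5 = 135, y0_5 = 365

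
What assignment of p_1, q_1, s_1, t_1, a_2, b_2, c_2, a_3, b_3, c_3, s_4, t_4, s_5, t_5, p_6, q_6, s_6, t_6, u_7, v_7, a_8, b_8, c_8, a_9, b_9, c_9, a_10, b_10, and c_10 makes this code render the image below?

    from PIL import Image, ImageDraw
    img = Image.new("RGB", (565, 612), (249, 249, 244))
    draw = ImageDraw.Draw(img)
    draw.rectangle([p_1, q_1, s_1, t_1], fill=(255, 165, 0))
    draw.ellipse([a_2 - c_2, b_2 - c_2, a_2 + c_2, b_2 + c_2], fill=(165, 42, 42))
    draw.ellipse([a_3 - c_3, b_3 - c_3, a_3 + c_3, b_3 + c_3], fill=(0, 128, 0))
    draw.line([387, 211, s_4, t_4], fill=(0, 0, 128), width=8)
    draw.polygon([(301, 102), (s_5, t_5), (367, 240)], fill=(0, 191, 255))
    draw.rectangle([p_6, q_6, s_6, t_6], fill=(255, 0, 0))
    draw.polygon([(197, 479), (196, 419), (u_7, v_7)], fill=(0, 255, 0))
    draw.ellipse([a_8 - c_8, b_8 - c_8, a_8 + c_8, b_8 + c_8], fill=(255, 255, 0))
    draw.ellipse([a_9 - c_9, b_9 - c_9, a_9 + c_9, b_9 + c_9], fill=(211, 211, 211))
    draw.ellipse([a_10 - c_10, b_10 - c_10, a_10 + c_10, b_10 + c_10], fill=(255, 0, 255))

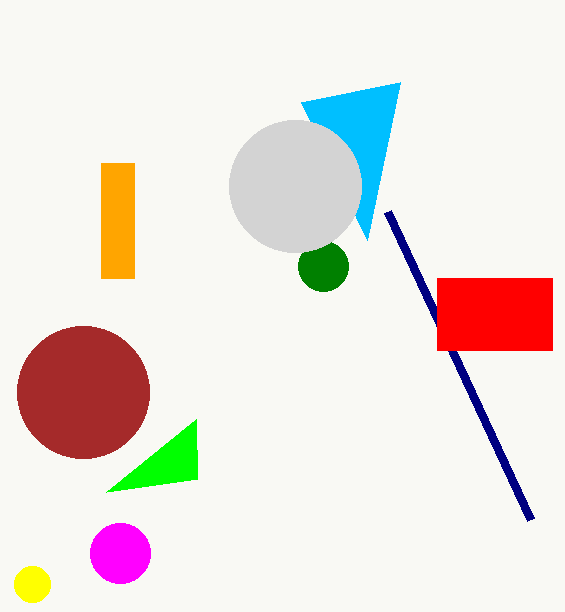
p_1 = 101, q_1 = 163, s_1 = 134, t_1 = 278, a_2 = 83, b_2 = 392, c_2 = 66, a_3 = 323, b_3 = 266, c_3 = 25, s_4 = 530, t_4 = 519, s_5 = 400, t_5 = 82, p_6 = 437, q_6 = 278, s_6 = 552, t_6 = 350, u_7 = 106, v_7 = 492, a_8 = 32, b_8 = 584, c_8 = 18, a_9 = 295, b_9 = 186, c_9 = 66, a_10 = 120, b_10 = 553, c_10 = 30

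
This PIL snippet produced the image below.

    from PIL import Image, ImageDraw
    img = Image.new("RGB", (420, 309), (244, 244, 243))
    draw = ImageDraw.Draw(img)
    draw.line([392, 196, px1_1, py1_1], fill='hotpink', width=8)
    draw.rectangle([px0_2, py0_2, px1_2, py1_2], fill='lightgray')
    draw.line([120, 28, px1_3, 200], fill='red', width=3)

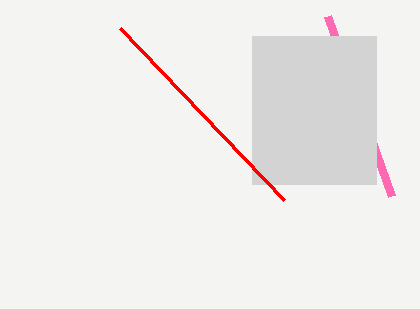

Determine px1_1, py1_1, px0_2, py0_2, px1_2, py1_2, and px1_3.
px1_1 = 328; py1_1 = 16; px0_2 = 252; py0_2 = 36; px1_2 = 376; py1_2 = 184; px1_3 = 284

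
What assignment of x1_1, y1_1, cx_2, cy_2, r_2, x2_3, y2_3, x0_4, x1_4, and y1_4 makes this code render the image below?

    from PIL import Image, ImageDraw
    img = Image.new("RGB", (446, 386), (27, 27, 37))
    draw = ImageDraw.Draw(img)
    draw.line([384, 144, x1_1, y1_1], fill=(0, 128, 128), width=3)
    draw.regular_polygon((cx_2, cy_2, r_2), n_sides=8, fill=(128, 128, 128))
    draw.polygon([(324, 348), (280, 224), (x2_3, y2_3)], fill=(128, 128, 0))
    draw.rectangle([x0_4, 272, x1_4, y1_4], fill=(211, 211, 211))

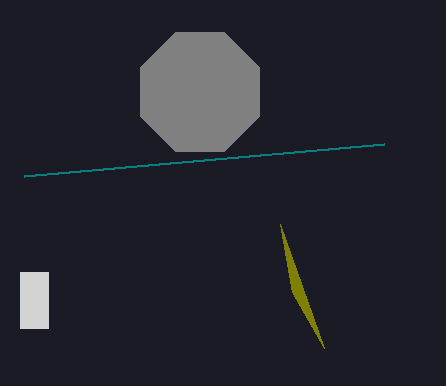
x1_1 = 24, y1_1 = 176, cx_2 = 200, cy_2 = 92, r_2 = 64, x2_3 = 292, y2_3 = 292, x0_4 = 20, x1_4 = 48, y1_4 = 328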